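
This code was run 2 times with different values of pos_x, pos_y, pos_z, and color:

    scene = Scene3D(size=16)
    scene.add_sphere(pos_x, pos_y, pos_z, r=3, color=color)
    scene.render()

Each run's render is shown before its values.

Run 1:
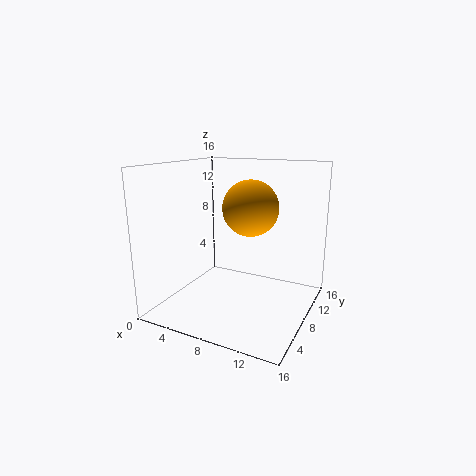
pos_x = 9.5, pos_y = 8, pos_z = 11.5, color = 'orange'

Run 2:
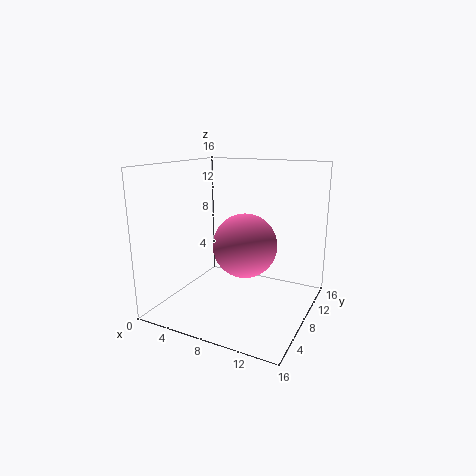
pos_x = 11, pos_y = 3.5, pos_z = 9, color = 'hotpink'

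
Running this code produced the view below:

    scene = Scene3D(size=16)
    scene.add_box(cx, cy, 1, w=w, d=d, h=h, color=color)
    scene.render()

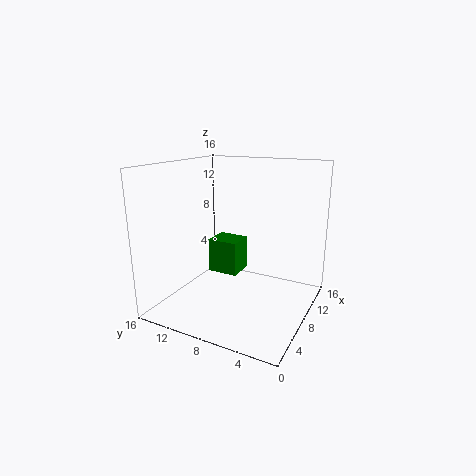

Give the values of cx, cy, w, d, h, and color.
cx = 12; cy = 10.5; w = 3.5; d = 4; h = 4.5; color = 'green'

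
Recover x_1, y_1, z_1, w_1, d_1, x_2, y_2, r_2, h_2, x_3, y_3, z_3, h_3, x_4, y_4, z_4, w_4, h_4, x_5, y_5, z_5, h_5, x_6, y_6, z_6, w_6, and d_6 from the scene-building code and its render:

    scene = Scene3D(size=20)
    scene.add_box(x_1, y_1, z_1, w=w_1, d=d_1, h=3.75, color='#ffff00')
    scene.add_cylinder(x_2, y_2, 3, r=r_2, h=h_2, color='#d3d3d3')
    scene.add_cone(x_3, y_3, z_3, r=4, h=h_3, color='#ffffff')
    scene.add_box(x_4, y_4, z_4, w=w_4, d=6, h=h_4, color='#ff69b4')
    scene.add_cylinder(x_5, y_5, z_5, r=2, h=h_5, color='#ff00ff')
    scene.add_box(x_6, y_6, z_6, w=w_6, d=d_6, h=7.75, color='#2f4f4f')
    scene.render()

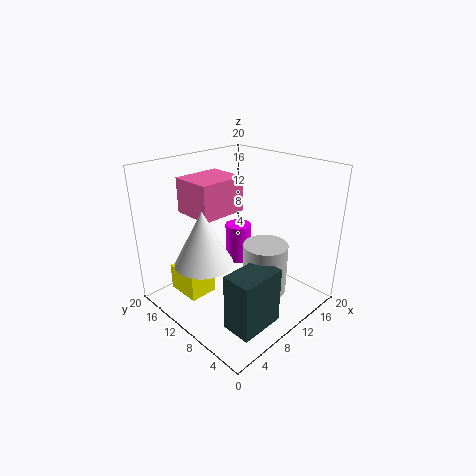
x_1 = 3
y_1 = 11.75
z_1 = 2
w_1 = 4
d_1 = 5
x_2 = 11.25
y_2 = 6
r_2 = 3
h_2 = 7
x_3 = 5.25
y_3 = 11.75
z_3 = 7.25
h_3 = 7.5
x_4 = 6
y_4 = 12
z_4 = 12.75
w_4 = 7
h_4 = 5
x_5 = 14.5
y_5 = 14.5
z_5 = 3.25
h_5 = 6
x_6 = 3.5
y_6 = 2
z_6 = 0.75
w_6 = 6.25
d_6 = 4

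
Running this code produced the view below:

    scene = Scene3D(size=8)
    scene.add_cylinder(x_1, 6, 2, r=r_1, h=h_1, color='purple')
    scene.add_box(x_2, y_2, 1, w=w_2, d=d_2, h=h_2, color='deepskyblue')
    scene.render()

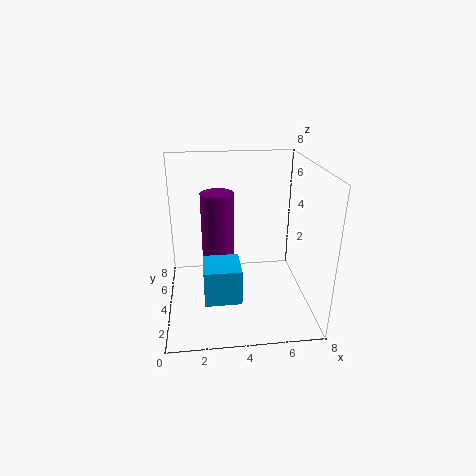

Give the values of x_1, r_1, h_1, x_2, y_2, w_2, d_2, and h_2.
x_1 = 3; r_1 = 1; h_1 = 4; x_2 = 2; y_2 = 2; w_2 = 2; d_2 = 2; h_2 = 2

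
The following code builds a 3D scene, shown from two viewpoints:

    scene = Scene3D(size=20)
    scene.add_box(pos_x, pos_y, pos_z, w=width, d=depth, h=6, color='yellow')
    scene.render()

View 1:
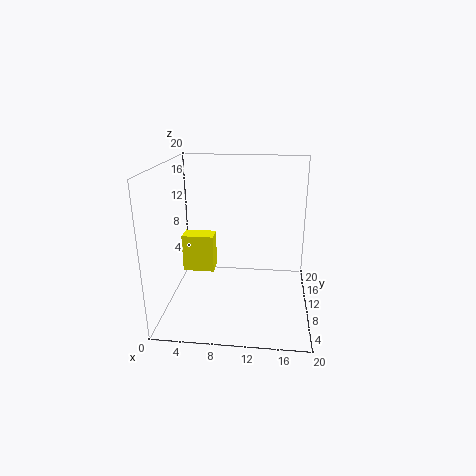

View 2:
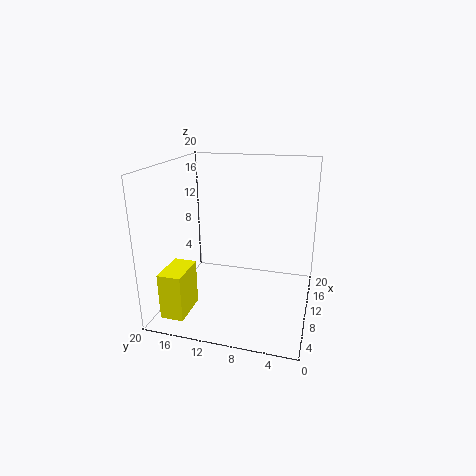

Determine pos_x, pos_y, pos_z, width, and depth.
pos_x = 0.5
pos_y = 14.5
pos_z = 2
width = 5
depth = 3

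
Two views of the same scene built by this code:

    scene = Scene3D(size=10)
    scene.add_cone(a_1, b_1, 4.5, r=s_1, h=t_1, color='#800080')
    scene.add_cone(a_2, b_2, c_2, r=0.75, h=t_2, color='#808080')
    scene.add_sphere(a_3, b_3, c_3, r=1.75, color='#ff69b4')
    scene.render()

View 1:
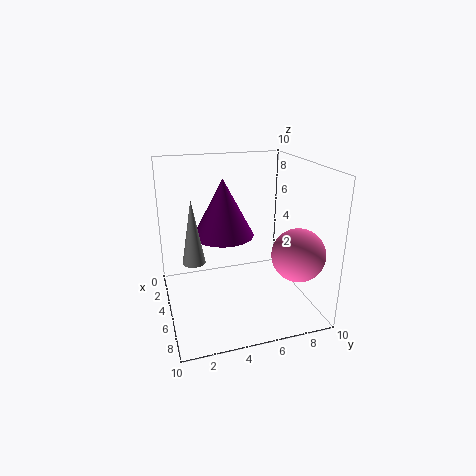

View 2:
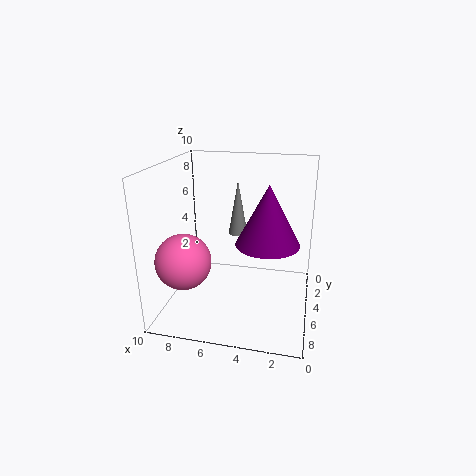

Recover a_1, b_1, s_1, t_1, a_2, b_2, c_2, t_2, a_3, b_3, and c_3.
a_1 = 3; b_1 = 4.5; s_1 = 2.25; t_1 = 4.25; a_2 = 5.75; b_2 = 1.75; c_2 = 4; t_2 = 4.25; a_3 = 7.75; b_3 = 8.25; c_3 = 4.5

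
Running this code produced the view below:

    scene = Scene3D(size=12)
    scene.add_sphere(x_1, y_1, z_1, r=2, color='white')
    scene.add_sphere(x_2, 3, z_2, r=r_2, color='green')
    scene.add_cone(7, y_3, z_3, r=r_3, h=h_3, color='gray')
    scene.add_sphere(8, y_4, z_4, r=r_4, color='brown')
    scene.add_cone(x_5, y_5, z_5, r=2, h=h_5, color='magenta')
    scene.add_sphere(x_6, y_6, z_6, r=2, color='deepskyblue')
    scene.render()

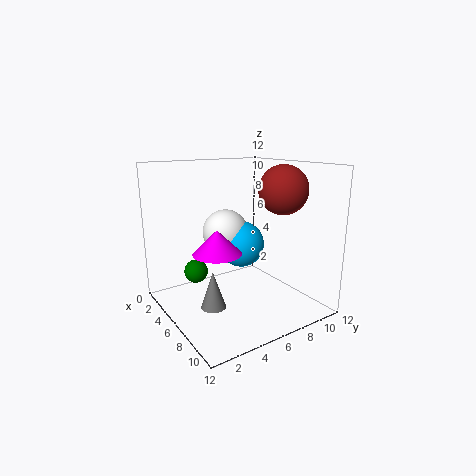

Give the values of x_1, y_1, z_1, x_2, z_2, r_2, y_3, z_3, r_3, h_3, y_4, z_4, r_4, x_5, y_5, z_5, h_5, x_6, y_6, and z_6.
x_1 = 4
y_1 = 6
z_1 = 6
x_2 = 4
z_2 = 3
r_2 = 1
y_3 = 3
z_3 = 1
r_3 = 1
h_3 = 3
y_4 = 9
z_4 = 10
r_4 = 2
x_5 = 6
y_5 = 4
z_5 = 5
h_5 = 2
x_6 = 5
y_6 = 7
z_6 = 5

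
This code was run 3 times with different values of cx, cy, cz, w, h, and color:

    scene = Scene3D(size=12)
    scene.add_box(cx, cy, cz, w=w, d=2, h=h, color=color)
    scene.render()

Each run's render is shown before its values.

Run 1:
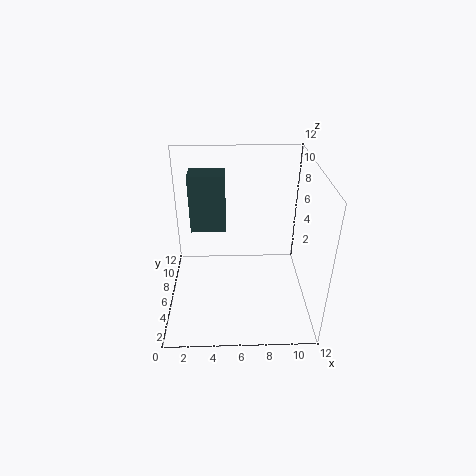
cx = 2, cy = 7, cz = 6, w = 3, h = 5, color = 'darkslategray'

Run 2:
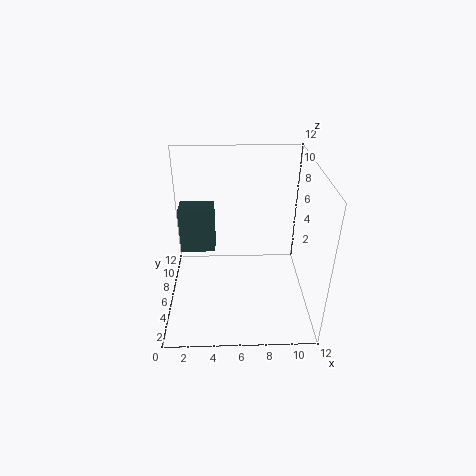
cx = 1, cy = 7, cz = 4, w = 3, h = 4, color = 'darkslategray'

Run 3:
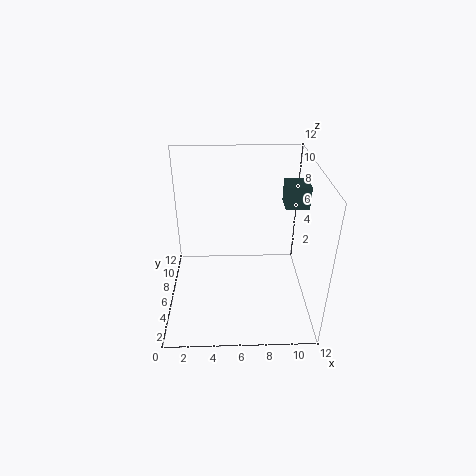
cx = 10, cy = 7, cz = 8, w = 2, h = 2, color = 'darkslategray'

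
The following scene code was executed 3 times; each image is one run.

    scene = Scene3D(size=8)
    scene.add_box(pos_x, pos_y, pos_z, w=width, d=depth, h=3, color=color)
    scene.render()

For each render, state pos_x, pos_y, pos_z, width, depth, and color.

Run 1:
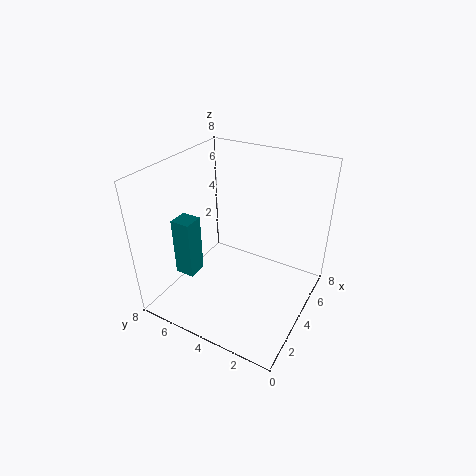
pos_x = 1, pos_y = 5, pos_z = 3, width = 1, depth = 1, color = 'teal'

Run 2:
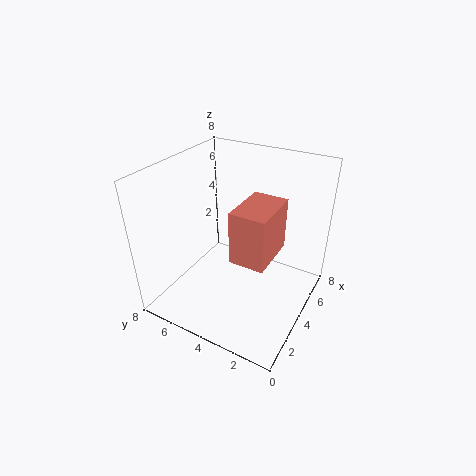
pos_x = 3, pos_y = 2, pos_z = 3, width = 3, depth = 2, color = 'salmon'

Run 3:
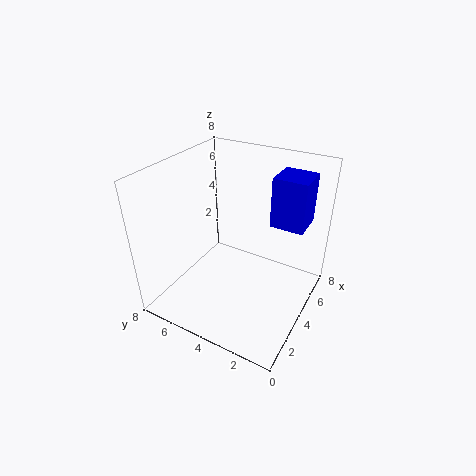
pos_x = 6, pos_y = 1, pos_z = 4, width = 2, depth = 2, color = 'blue'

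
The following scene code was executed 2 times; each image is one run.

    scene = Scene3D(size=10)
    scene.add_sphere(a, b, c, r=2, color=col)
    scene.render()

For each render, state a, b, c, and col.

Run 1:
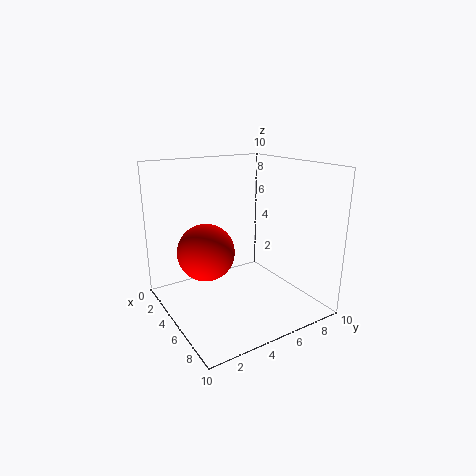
a = 4, b = 3, c = 4, col = 'red'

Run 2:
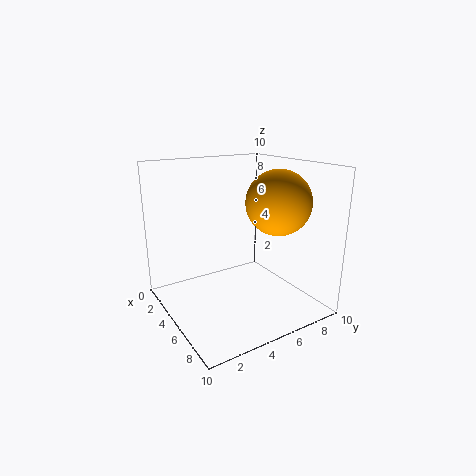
a = 8, b = 6, c = 8, col = 'orange'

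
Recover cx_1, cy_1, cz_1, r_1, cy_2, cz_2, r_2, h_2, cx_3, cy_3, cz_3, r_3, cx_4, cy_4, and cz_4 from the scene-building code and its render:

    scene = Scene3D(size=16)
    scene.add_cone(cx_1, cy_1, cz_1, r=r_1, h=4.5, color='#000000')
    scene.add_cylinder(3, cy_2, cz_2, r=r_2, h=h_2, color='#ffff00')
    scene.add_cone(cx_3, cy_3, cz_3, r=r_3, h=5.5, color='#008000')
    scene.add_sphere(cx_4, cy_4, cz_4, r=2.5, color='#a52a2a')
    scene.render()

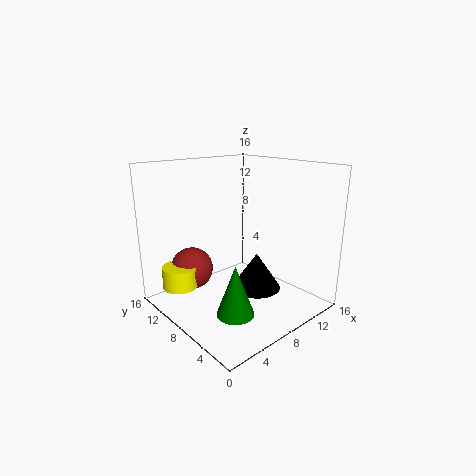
cx_1 = 11.5, cy_1 = 8.5, cz_1 = 0.5, r_1 = 3, cy_2 = 12.5, cz_2 = 2, r_2 = 2, h_2 = 2.5, cx_3 = 5, cy_3 = 5, cz_3 = 1, r_3 = 2, cx_4 = 5, cy_4 = 13, cz_4 = 3.5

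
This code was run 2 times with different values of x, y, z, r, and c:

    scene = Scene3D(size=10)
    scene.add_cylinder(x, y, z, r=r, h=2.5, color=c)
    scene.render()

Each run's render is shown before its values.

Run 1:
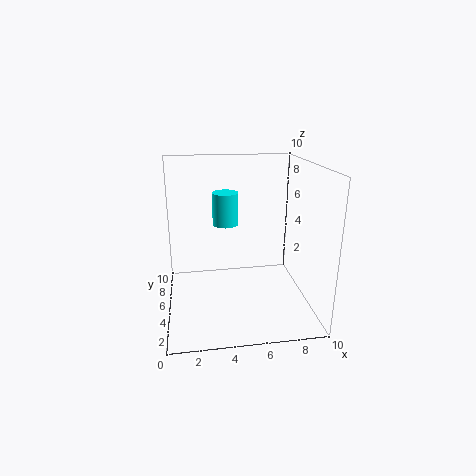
x = 4.5
y = 8
z = 5
r = 1
c = 'cyan'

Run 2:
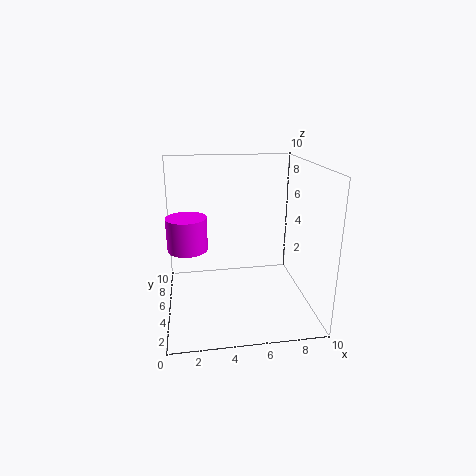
x = 1.5
y = 7
z = 3.5
r = 1.5
c = 'magenta'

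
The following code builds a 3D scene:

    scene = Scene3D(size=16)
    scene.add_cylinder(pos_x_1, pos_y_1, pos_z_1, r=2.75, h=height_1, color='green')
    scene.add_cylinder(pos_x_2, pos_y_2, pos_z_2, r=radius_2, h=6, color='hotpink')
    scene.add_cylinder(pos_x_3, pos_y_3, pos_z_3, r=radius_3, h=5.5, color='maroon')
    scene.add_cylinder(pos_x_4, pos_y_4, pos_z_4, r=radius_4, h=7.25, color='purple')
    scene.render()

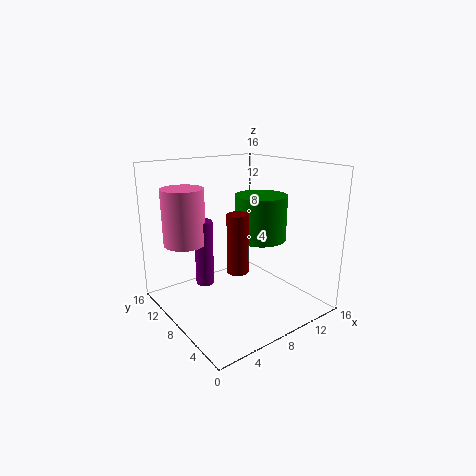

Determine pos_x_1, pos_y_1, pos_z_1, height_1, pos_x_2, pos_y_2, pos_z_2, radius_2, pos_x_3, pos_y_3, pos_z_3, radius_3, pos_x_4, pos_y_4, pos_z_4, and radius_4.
pos_x_1 = 9.5; pos_y_1 = 6; pos_z_1 = 8.25; height_1 = 4.75; pos_x_2 = 2.75; pos_y_2 = 10.5; pos_z_2 = 7.75; radius_2 = 2.25; pos_x_3 = 4.25; pos_y_3 = 3; pos_z_3 = 7; radius_3 = 1; pos_x_4 = 4.5; pos_y_4 = 9.5; pos_z_4 = 3; radius_4 = 1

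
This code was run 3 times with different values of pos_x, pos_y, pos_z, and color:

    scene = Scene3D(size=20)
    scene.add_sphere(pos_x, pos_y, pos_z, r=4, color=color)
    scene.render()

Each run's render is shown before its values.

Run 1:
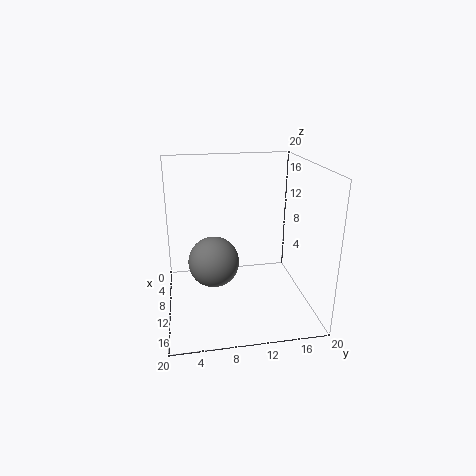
pos_x = 5, pos_y = 7, pos_z = 4, color = 'gray'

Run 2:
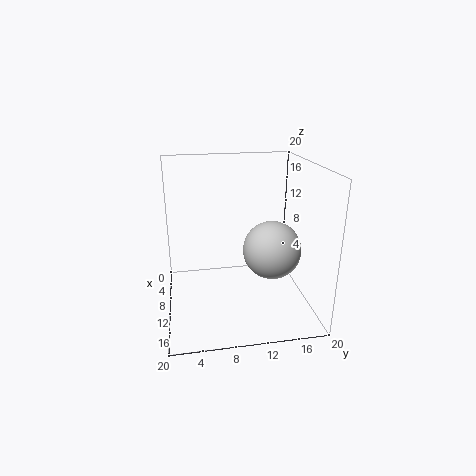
pos_x = 11.5, pos_y = 14.5, pos_z = 8.5, color = 'lightgray'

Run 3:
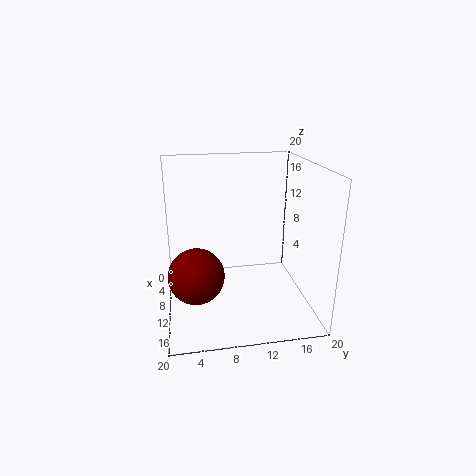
pos_x = 10, pos_y = 4, pos_z = 4.5, color = 'maroon'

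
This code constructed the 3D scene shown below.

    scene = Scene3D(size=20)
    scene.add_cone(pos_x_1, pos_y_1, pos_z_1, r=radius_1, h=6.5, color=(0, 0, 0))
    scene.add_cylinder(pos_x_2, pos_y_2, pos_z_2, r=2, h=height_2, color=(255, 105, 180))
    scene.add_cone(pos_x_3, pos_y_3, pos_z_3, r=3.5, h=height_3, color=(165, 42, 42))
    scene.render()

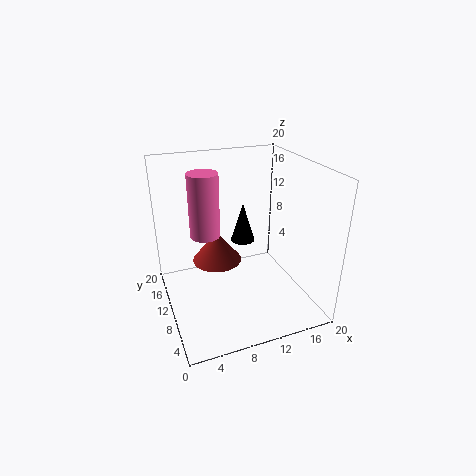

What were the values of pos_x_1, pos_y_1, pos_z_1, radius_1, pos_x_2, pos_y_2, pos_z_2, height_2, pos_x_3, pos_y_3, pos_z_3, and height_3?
pos_x_1 = 14
pos_y_1 = 18
pos_z_1 = 5
radius_1 = 2
pos_x_2 = 5.5
pos_y_2 = 10.5
pos_z_2 = 11
height_2 = 8.5
pos_x_3 = 7.5
pos_y_3 = 12
pos_z_3 = 6
height_3 = 4.5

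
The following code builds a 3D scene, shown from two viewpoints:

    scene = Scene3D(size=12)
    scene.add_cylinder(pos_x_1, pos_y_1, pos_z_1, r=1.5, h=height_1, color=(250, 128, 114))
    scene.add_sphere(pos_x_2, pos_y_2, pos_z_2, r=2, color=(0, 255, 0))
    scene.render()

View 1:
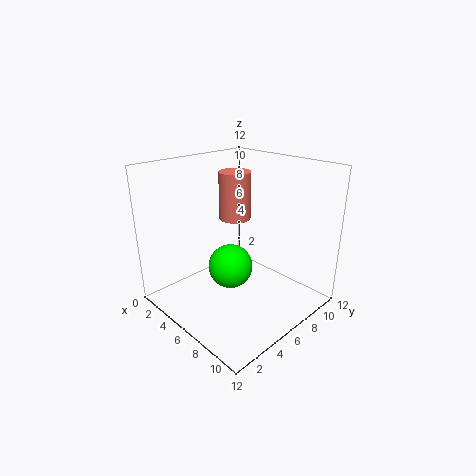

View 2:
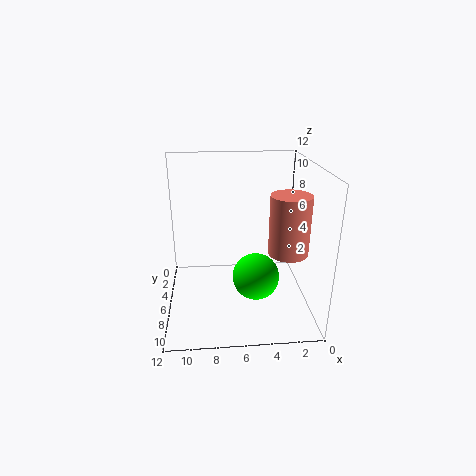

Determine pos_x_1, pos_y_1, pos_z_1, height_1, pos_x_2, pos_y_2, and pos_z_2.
pos_x_1 = 2.5, pos_y_1 = 9, pos_z_1 = 6, height_1 = 4.5, pos_x_2 = 4.5, pos_y_2 = 6.5, pos_z_2 = 2.5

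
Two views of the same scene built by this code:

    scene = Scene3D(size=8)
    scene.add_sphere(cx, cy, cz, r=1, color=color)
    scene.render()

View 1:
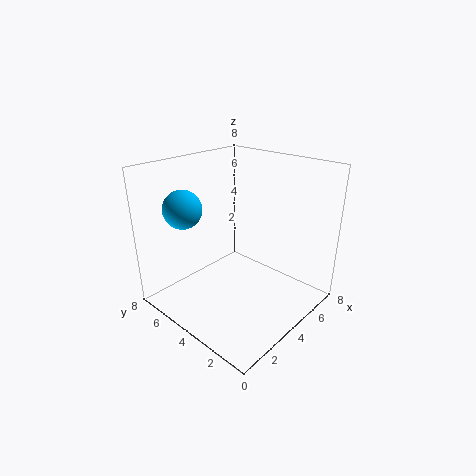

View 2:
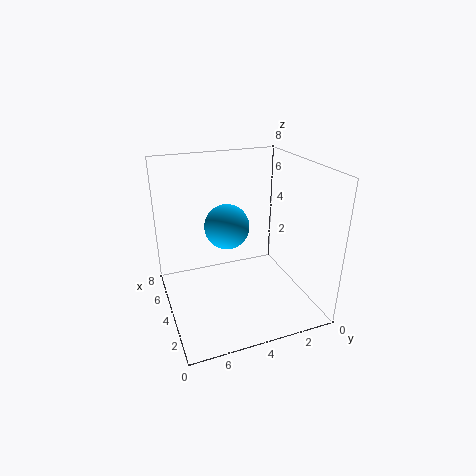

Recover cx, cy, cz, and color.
cx = 1.5; cy = 5.5; cz = 6; color = 'deepskyblue'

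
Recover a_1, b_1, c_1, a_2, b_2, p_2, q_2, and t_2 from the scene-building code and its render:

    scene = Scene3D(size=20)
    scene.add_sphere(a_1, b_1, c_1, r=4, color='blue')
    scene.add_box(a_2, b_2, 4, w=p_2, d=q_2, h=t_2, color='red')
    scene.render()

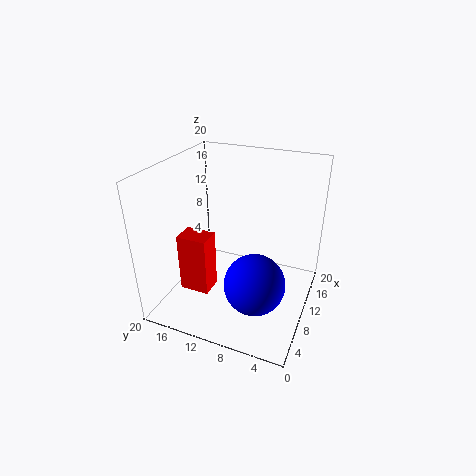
a_1 = 6, b_1 = 6, c_1 = 6, a_2 = 4, b_2 = 12, p_2 = 3, q_2 = 4, t_2 = 8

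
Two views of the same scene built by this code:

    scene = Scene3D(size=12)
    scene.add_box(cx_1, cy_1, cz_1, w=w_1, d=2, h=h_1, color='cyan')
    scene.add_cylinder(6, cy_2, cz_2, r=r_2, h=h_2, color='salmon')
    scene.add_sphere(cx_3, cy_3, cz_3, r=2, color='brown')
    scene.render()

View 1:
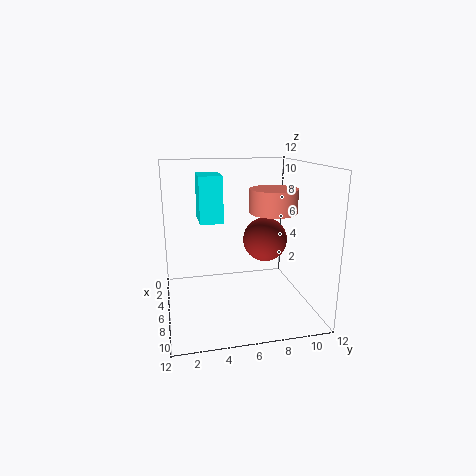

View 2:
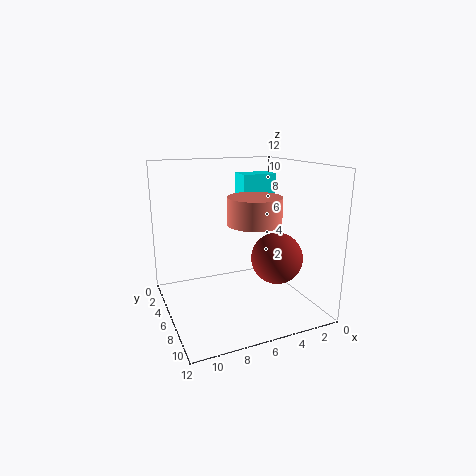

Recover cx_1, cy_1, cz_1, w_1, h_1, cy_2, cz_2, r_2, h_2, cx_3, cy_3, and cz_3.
cx_1 = 2; cy_1 = 3; cz_1 = 7; w_1 = 3; h_1 = 4; cy_2 = 9; cz_2 = 8; r_2 = 2; h_2 = 2; cx_3 = 4; cy_3 = 9; cz_3 = 5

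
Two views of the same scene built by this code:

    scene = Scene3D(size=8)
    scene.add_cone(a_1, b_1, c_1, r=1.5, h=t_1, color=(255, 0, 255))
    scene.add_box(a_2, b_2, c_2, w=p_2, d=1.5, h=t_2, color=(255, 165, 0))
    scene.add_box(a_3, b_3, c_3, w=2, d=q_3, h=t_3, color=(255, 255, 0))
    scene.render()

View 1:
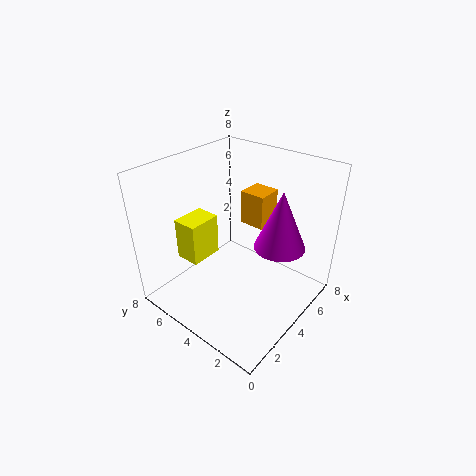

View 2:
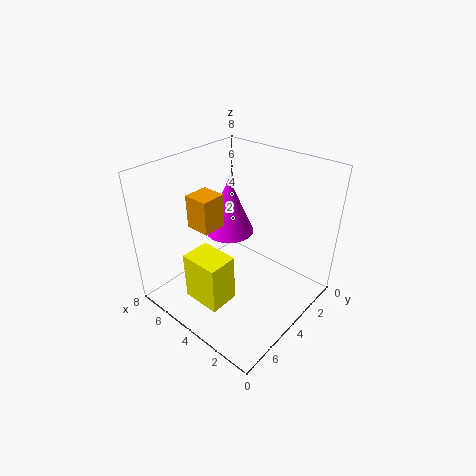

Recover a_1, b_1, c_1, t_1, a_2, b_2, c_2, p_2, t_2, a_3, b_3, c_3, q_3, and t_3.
a_1 = 6; b_1 = 2.5; c_1 = 3; t_1 = 3.5; a_2 = 5.5; b_2 = 3.5; c_2 = 4; p_2 = 1.5; t_2 = 2; a_3 = 2.5; b_3 = 6; c_3 = 2; q_3 = 1.5; t_3 = 2.5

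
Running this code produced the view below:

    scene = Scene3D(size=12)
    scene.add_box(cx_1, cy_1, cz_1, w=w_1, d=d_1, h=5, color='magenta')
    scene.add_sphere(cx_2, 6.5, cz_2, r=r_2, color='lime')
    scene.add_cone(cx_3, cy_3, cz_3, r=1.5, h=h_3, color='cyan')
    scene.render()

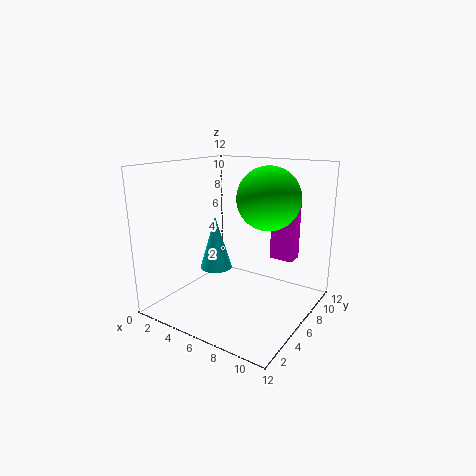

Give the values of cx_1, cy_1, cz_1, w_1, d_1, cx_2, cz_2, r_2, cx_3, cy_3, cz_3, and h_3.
cx_1 = 8, cy_1 = 8, cz_1 = 4, w_1 = 2, d_1 = 1.5, cx_2 = 8.5, cz_2 = 9.5, r_2 = 2.5, cx_3 = 2.5, cy_3 = 7.5, cz_3 = 2, h_3 = 5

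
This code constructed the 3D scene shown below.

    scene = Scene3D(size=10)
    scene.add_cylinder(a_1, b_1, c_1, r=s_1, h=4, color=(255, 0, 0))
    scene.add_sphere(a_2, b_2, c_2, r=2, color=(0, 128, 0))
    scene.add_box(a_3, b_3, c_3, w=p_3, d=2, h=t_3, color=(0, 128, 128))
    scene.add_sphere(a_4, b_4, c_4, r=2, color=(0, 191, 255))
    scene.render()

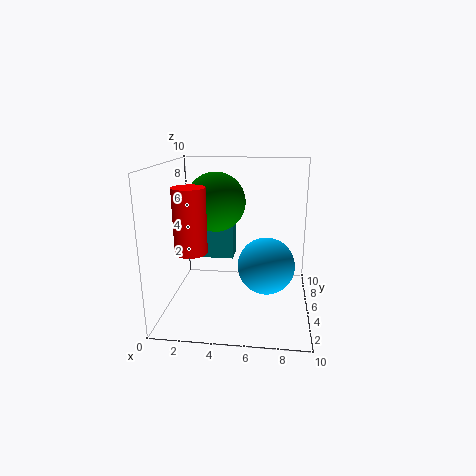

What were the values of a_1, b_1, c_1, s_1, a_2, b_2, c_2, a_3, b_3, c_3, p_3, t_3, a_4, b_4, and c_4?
a_1 = 2.5; b_1 = 2; c_1 = 5; s_1 = 1; a_2 = 3.5; b_2 = 5; c_2 = 7.5; a_3 = 2; b_3 = 6; c_3 = 3; p_3 = 2.5; t_3 = 3; a_4 = 7; b_4 = 5; c_4 = 3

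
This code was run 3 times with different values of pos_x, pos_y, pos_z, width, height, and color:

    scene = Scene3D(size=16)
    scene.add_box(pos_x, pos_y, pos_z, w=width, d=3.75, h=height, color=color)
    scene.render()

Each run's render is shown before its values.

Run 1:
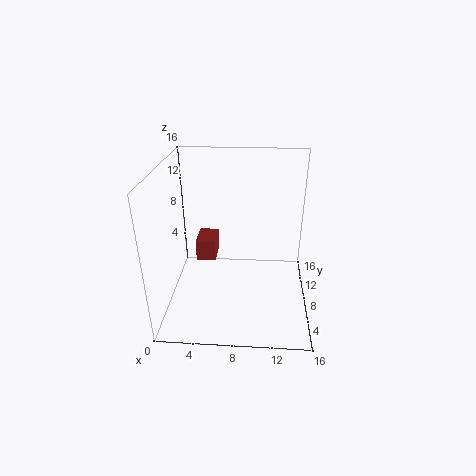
pos_x = 2.25
pos_y = 12
pos_z = 2.25
width = 2.5
height = 2.75
color = 'brown'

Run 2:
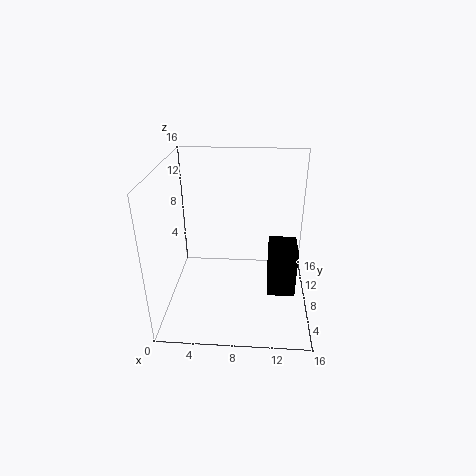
pos_x = 11.5
pos_y = 7.25
pos_z = 0.75
width = 3.25
height = 6
color = 'black'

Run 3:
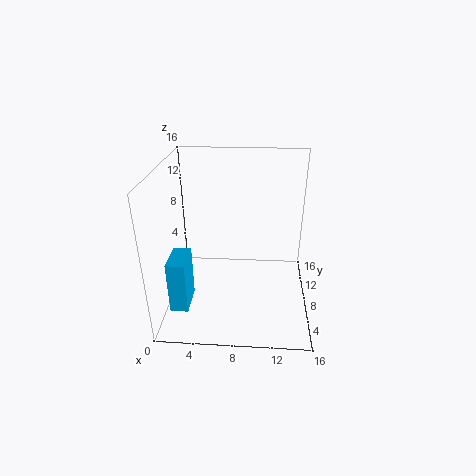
pos_x = 0.75
pos_y = 3.75
pos_z = 0.75
width = 2
height = 6
color = 'deepskyblue'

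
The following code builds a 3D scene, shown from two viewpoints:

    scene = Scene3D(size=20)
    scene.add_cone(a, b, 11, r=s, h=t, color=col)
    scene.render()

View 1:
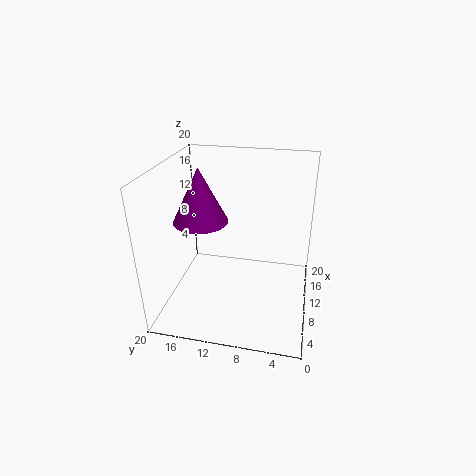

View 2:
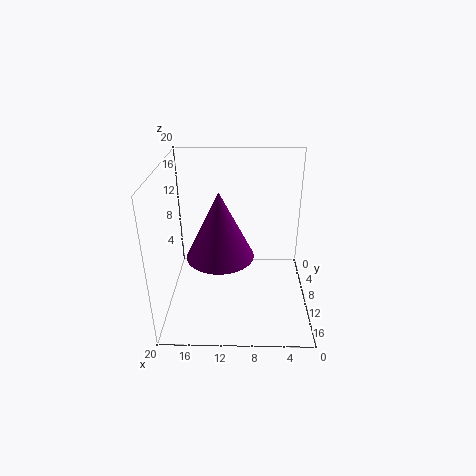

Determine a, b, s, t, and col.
a = 12, b = 16, s = 4, t = 8, col = 'purple'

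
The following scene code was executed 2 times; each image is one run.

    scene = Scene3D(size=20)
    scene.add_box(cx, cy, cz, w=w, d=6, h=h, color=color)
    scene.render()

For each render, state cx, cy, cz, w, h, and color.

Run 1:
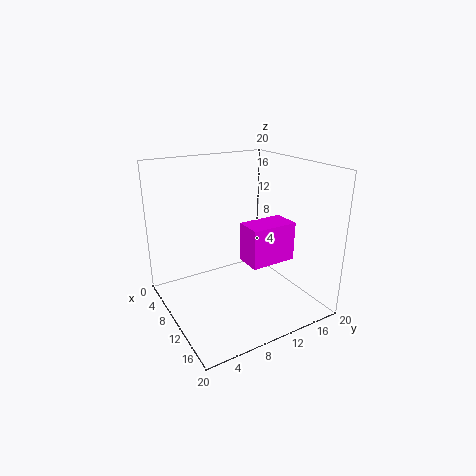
cx = 13; cy = 8.5; cz = 8.5; w = 3.5; h = 5; color = 'magenta'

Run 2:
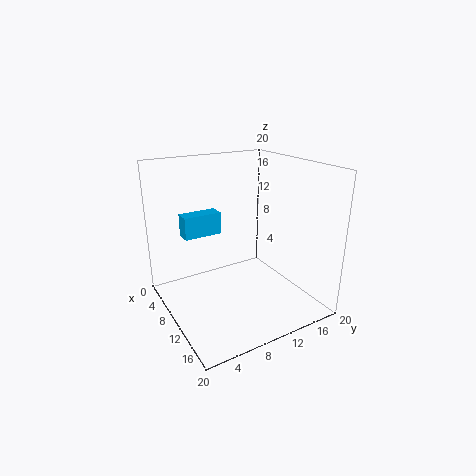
cx = 0.5; cy = 5; cz = 8; w = 2.5; h = 3.5; color = 'deepskyblue'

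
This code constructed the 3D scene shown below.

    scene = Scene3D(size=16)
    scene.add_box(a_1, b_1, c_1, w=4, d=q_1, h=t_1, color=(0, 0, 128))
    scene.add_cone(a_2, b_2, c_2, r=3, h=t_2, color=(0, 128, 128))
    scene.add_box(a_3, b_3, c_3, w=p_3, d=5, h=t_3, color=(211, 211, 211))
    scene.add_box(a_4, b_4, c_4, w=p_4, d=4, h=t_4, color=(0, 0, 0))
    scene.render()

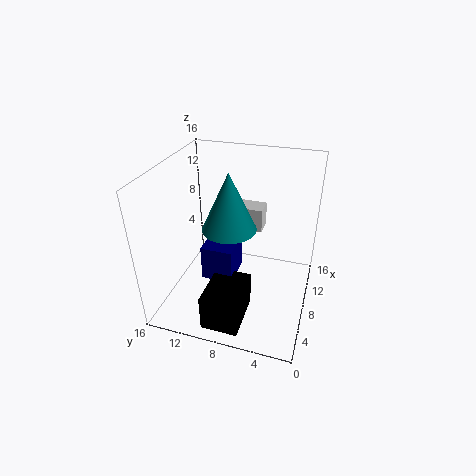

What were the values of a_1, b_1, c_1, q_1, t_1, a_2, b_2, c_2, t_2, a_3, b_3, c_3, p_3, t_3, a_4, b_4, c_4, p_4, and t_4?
a_1 = 5.5; b_1 = 8; c_1 = 3.5; q_1 = 3.5; t_1 = 4; a_2 = 8; b_2 = 9; c_2 = 9; t_2 = 6.5; a_3 = 13; b_3 = 6.5; c_3 = 6; p_3 = 2.5; t_3 = 3; a_4 = 1; b_4 = 6; c_4 = 0.5; p_4 = 5.5; t_4 = 4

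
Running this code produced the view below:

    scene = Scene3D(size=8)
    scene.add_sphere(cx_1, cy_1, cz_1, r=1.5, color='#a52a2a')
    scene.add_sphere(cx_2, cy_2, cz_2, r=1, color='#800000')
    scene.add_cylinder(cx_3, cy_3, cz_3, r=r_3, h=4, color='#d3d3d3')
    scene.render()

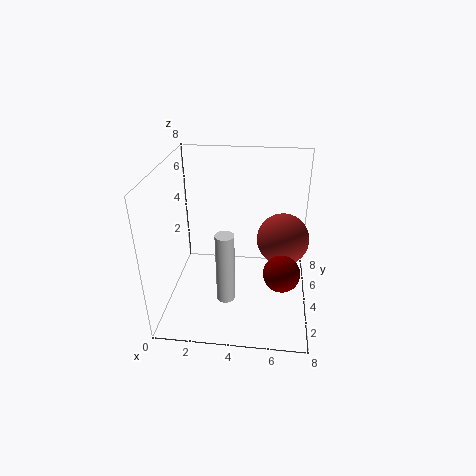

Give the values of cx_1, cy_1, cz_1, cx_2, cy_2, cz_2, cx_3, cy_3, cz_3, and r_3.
cx_1 = 6.5, cy_1 = 5, cz_1 = 3.5, cx_2 = 6.5, cy_2 = 3, cz_2 = 2.5, cx_3 = 3.5, cy_3 = 2.5, cz_3 = 1, r_3 = 0.5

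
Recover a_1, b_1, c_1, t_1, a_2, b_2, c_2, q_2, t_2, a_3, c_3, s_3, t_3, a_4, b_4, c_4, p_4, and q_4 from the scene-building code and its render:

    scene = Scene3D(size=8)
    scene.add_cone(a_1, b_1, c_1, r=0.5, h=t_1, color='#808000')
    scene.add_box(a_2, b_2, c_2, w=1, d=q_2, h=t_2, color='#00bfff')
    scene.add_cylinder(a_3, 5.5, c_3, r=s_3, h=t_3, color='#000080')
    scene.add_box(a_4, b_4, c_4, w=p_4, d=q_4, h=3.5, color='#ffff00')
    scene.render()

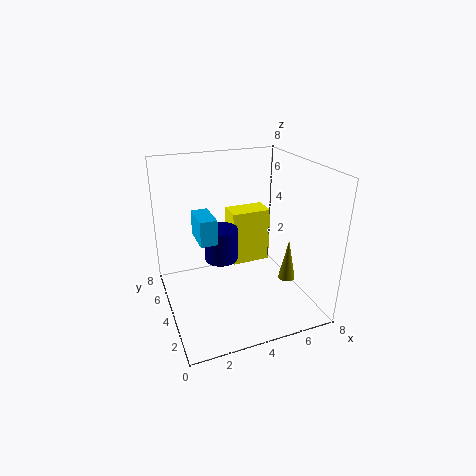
a_1 = 7; b_1 = 3.5; c_1 = 1; t_1 = 2.5; a_2 = 2; b_2 = 4.5; c_2 = 3.5; q_2 = 2; t_2 = 1.5; a_3 = 3.5; c_3 = 2; s_3 = 1; t_3 = 2; a_4 = 4.5; b_4 = 6; c_4 = 1; p_4 = 2.5; q_4 = 1.5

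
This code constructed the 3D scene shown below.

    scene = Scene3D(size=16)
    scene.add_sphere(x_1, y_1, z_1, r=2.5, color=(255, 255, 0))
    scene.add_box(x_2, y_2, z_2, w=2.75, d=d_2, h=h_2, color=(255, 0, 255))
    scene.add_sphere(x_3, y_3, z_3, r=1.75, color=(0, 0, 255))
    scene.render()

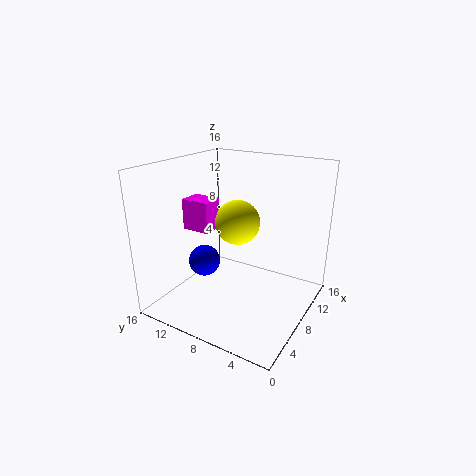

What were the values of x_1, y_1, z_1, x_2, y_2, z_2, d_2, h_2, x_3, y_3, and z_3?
x_1 = 8.75; y_1 = 8.5; z_1 = 9.5; x_2 = 8; y_2 = 12.25; z_2 = 7.5; d_2 = 3.5; h_2 = 3.75; x_3 = 6; y_3 = 11.25; z_3 = 5.25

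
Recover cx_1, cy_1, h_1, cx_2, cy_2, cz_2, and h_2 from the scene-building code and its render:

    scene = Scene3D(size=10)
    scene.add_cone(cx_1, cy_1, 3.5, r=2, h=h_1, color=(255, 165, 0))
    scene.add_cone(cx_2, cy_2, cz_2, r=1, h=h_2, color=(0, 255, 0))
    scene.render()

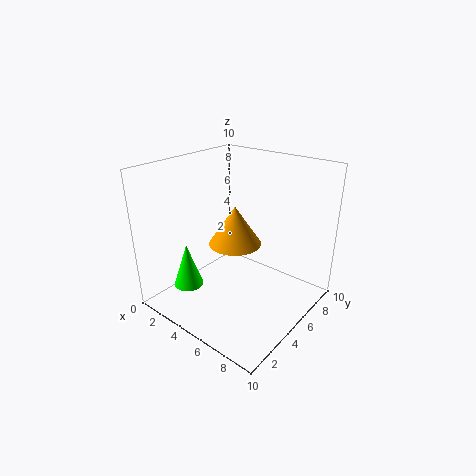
cx_1 = 3.5
cy_1 = 6.5
h_1 = 3
cx_2 = 3
cy_2 = 2
cz_2 = 2
h_2 = 3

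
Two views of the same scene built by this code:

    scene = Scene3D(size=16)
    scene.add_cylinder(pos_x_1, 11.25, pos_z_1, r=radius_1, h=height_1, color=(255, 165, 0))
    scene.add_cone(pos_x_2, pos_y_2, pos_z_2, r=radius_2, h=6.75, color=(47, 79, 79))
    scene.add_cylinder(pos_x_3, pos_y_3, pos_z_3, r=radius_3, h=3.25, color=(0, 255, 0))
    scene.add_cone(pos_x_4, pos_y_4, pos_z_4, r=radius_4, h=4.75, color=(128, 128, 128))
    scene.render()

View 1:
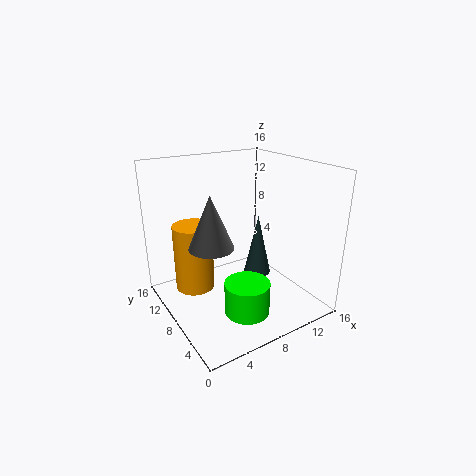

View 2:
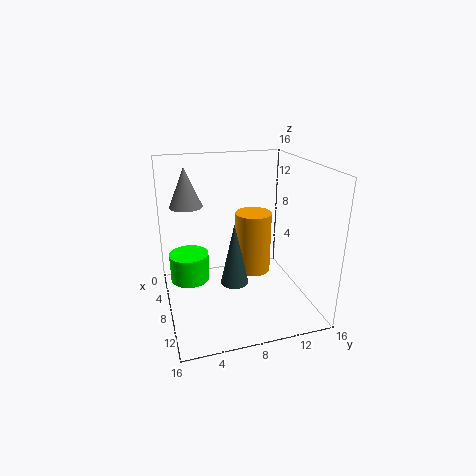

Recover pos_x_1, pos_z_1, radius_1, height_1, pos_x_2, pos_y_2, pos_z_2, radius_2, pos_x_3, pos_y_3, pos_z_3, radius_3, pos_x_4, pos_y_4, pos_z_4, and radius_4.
pos_x_1 = 4, pos_z_1 = 1.5, radius_1 = 2.25, height_1 = 7.75, pos_x_2 = 10, pos_y_2 = 7, pos_z_2 = 3.75, radius_2 = 1.5, pos_x_3 = 5.75, pos_y_3 = 2.75, pos_z_3 = 2.5, radius_3 = 2.25, pos_x_4 = 2.25, pos_y_4 = 3.25, pos_z_4 = 10.25, radius_4 = 2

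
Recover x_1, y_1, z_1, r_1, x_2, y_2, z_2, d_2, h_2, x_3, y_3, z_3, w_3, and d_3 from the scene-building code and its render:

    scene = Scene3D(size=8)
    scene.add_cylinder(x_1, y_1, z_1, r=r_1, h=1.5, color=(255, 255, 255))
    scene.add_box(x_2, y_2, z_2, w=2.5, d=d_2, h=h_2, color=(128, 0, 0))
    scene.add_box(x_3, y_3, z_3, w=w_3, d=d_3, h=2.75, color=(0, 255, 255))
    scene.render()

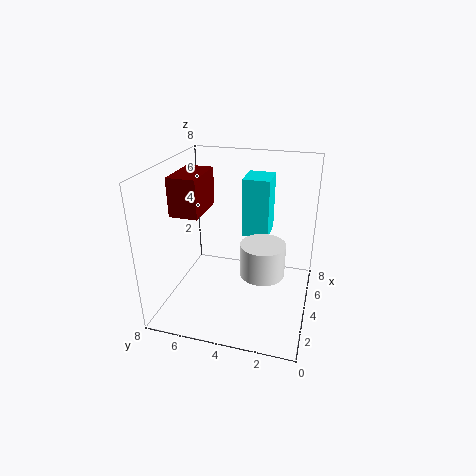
x_1 = 1, y_1 = 2, z_1 = 4, r_1 = 1, x_2 = 2, y_2 = 5.5, z_2 = 5.75, d_2 = 1.5, h_2 = 2, x_3 = 2, y_3 = 2, z_3 = 5.25, w_3 = 1.5, d_3 = 1.25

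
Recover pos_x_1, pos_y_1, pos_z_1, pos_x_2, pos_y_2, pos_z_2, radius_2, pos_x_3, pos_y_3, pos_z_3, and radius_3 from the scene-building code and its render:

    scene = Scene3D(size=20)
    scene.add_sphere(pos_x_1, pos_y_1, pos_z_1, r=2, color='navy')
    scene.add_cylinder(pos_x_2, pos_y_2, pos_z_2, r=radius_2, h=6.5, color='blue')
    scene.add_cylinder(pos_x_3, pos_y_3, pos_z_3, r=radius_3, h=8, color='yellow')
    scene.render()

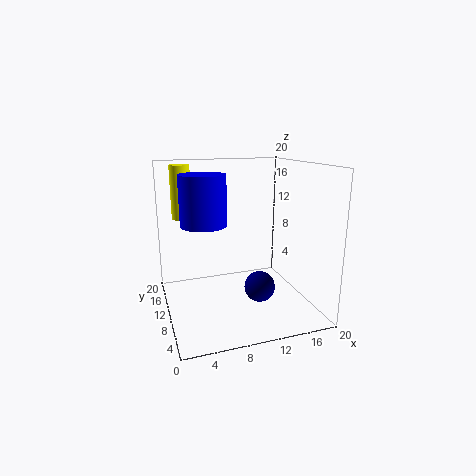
pos_x_1 = 11.5; pos_y_1 = 5.5; pos_z_1 = 4.5; pos_x_2 = 5; pos_y_2 = 9; pos_z_2 = 12.5; radius_2 = 3; pos_x_3 = 3.5; pos_y_3 = 17.5; pos_z_3 = 11.5; radius_3 = 1.5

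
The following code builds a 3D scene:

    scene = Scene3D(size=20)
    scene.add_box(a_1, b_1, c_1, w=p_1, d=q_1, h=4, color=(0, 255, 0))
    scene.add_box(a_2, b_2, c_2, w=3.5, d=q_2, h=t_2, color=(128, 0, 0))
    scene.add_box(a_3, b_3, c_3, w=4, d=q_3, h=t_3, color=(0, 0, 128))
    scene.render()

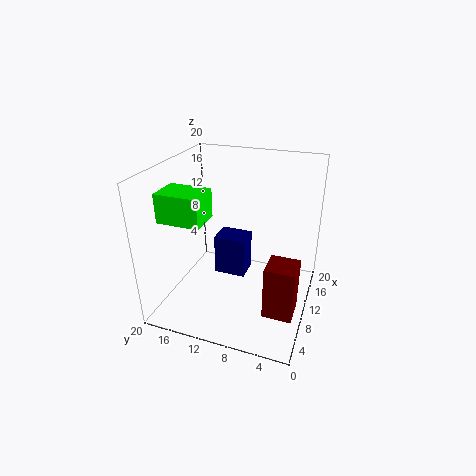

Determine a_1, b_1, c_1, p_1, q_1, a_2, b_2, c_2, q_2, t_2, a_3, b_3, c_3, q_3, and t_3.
a_1 = 5, b_1 = 13.5, c_1 = 13, p_1 = 4.5, q_1 = 6, a_2 = 1.5, b_2 = 0.5, c_2 = 5, q_2 = 3.5, t_2 = 6.5, a_3 = 14, b_3 = 10.5, c_3 = 0.5, q_3 = 5, t_3 = 6.5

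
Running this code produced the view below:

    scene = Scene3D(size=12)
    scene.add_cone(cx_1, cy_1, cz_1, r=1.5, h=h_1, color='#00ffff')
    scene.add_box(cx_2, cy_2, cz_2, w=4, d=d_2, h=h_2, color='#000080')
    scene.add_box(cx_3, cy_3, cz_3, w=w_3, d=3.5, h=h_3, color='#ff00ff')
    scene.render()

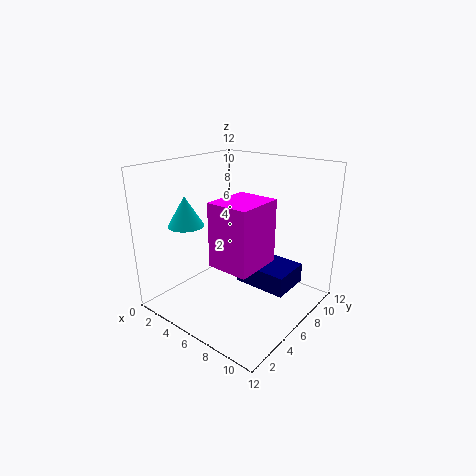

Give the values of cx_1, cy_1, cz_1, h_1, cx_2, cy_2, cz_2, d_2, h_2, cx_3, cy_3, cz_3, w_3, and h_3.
cx_1 = 2.5
cy_1 = 3.5
cz_1 = 7
h_1 = 2.5
cx_2 = 7.5
cy_2 = 4
cz_2 = 3.5
d_2 = 3
h_2 = 1.5
cx_3 = 7.5
cy_3 = 1
cz_3 = 6
w_3 = 3
h_3 = 4.5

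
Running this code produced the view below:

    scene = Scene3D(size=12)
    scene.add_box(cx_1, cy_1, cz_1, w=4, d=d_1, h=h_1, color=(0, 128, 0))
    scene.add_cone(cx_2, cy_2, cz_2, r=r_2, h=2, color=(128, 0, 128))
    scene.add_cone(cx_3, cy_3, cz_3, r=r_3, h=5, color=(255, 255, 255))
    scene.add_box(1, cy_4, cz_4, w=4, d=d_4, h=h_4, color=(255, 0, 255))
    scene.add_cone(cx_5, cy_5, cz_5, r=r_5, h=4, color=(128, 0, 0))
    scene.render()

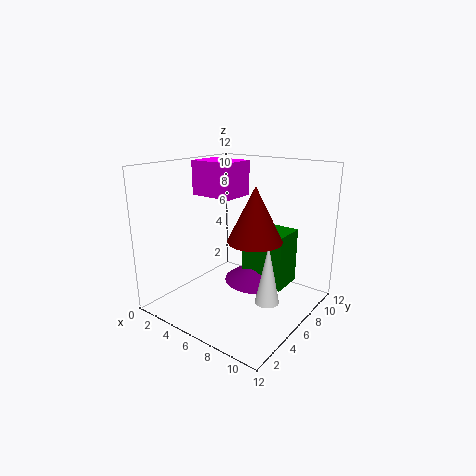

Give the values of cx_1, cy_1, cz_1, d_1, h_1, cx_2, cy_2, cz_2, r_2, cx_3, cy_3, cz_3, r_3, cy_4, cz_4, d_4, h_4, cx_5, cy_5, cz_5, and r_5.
cx_1 = 5, cy_1 = 8, cz_1 = 1, d_1 = 3, h_1 = 5, cx_2 = 6, cy_2 = 9, cz_2 = 1, r_2 = 3, cx_3 = 9, cy_3 = 6, cz_3 = 1, r_3 = 1, cy_4 = 6, cz_4 = 9, d_4 = 3, h_4 = 3, cx_5 = 9, cy_5 = 4, cz_5 = 7, r_5 = 2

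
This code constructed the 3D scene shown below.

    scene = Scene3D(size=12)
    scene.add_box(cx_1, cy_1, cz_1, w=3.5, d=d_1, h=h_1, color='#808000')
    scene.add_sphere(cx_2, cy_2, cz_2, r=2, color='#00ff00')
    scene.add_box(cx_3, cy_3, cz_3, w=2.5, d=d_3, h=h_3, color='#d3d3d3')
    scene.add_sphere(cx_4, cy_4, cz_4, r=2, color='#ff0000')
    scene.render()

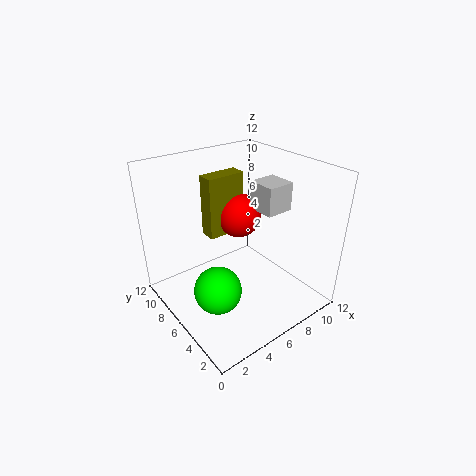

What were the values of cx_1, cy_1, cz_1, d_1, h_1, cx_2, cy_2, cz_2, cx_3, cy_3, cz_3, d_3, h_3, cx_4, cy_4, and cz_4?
cx_1 = 5
cy_1 = 8.5
cz_1 = 5
d_1 = 1.5
h_1 = 5.5
cx_2 = 3.5
cy_2 = 5.5
cz_2 = 2
cx_3 = 8.5
cy_3 = 5
cz_3 = 7.5
d_3 = 2.5
h_3 = 2.5
cx_4 = 8
cy_4 = 8.5
cz_4 = 6.5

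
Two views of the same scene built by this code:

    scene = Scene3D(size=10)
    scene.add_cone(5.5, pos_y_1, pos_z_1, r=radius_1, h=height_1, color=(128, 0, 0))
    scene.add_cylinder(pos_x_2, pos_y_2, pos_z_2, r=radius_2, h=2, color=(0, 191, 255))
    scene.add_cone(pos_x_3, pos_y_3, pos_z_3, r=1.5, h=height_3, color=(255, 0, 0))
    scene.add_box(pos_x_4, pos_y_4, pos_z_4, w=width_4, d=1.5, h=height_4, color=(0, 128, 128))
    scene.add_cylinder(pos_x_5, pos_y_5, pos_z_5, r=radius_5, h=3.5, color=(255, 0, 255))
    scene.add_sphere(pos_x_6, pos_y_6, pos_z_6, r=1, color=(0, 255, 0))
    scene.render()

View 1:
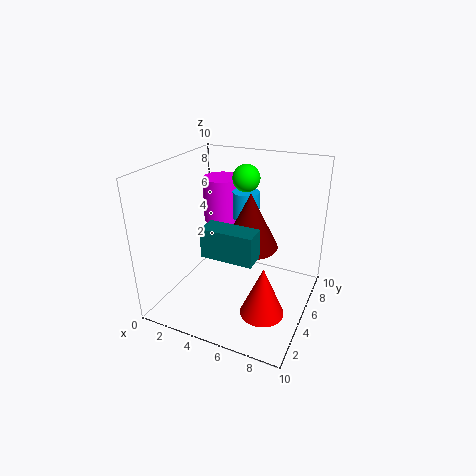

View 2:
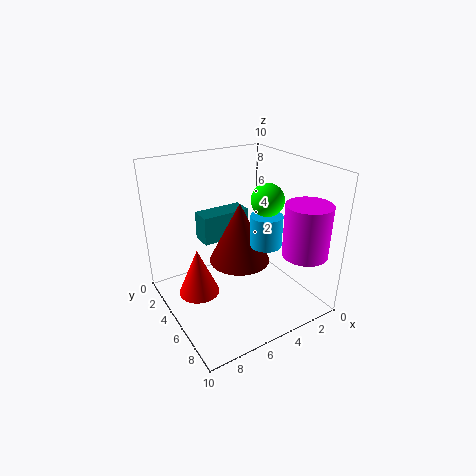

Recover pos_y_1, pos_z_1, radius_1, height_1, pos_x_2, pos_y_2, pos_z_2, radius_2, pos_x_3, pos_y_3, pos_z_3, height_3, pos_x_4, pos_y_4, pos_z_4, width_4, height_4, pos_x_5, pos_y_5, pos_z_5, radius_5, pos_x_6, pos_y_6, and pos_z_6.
pos_y_1 = 6, pos_z_1 = 4, radius_1 = 2, height_1 = 4, pos_x_2 = 4.5, pos_y_2 = 7.5, pos_z_2 = 5.5, radius_2 = 1, pos_x_3 = 7.5, pos_y_3 = 3.5, pos_z_3 = 0.5, height_3 = 3.5, pos_x_4 = 3.5, pos_y_4 = 2.5, pos_z_4 = 4.5, width_4 = 3.5, height_4 = 2, pos_x_5 = 2, pos_y_5 = 8.5, pos_z_5 = 4.5, radius_5 = 1.5, pos_x_6 = 4.5, pos_y_6 = 7.5, pos_z_6 = 8.5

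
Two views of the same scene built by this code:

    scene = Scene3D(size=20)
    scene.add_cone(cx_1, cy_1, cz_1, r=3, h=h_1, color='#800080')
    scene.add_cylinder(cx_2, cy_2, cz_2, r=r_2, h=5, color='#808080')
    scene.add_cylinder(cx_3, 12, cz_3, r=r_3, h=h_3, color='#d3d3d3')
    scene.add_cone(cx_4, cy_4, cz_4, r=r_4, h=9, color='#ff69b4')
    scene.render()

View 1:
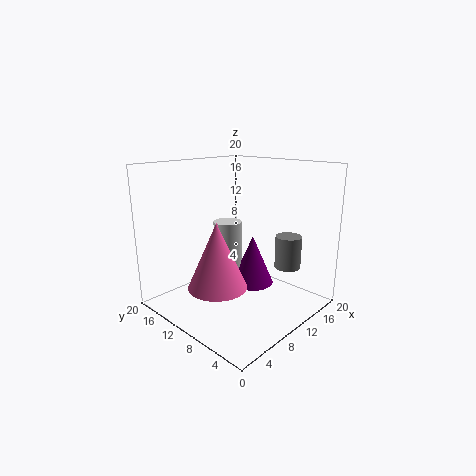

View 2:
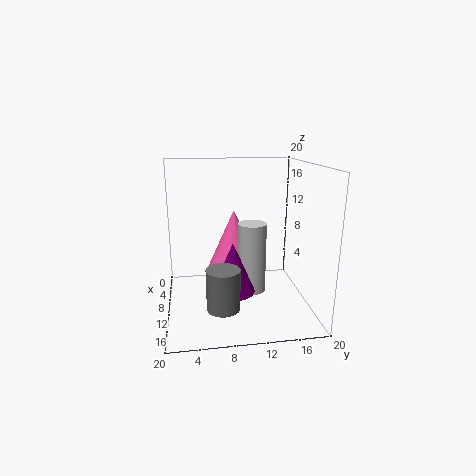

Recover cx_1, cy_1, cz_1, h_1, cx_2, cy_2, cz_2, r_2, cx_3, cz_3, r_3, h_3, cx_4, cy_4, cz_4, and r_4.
cx_1 = 12; cy_1 = 9; cz_1 = 3; h_1 = 7; cx_2 = 18; cy_2 = 7; cz_2 = 4; r_2 = 2; cx_3 = 10; cz_3 = 2; r_3 = 2; h_3 = 10; cx_4 = 6; cy_4 = 10; cz_4 = 4; r_4 = 4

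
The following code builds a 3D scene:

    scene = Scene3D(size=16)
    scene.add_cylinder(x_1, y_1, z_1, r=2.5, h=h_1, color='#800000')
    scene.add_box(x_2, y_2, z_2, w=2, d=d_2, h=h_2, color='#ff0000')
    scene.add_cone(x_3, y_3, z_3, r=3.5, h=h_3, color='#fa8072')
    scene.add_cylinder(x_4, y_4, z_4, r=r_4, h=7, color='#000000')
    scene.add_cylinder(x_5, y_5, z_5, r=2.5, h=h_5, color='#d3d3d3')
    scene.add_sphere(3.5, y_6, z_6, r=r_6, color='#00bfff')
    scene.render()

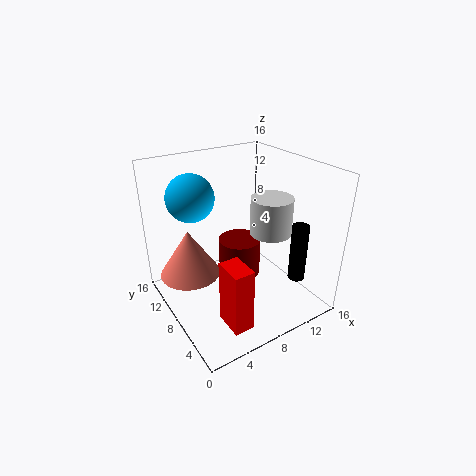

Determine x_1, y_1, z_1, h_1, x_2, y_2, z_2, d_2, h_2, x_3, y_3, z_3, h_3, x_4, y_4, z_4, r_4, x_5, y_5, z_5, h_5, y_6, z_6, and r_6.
x_1 = 9.5, y_1 = 10, z_1 = 2, h_1 = 4.5, x_2 = 3, y_2 = 0.5, z_2 = 2.5, d_2 = 3, h_2 = 6.5, x_3 = 3.5, y_3 = 11.5, z_3 = 3, h_3 = 5.5, x_4 = 14.5, y_4 = 5, z_4 = 2, r_4 = 1, x_5 = 13, y_5 = 8.5, z_5 = 7, h_5 = 4.5, y_6 = 10, z_6 = 13, r_6 = 2.5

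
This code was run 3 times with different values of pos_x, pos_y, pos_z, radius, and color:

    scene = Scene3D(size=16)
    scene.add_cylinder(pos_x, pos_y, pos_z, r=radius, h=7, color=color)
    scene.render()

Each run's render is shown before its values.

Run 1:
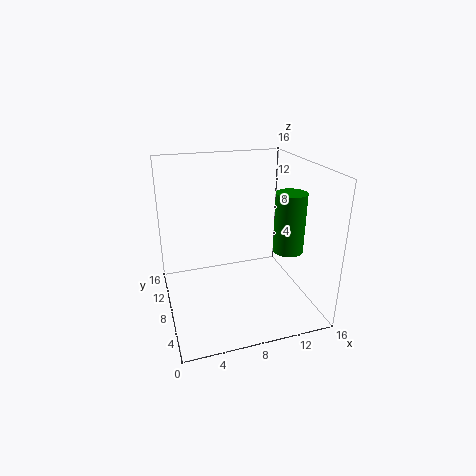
pos_x = 14, pos_y = 7.5, pos_z = 5.75, radius = 1.75, color = 'green'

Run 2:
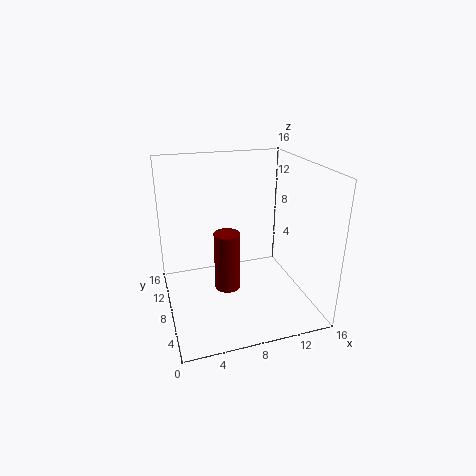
pos_x = 7, pos_y = 9, pos_z = 1.25, radius = 1.5, color = 'maroon'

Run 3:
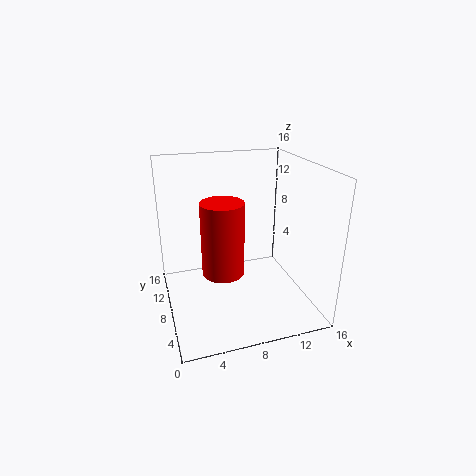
pos_x = 5, pos_y = 3.25, pos_z = 7, radius = 2, color = 'red'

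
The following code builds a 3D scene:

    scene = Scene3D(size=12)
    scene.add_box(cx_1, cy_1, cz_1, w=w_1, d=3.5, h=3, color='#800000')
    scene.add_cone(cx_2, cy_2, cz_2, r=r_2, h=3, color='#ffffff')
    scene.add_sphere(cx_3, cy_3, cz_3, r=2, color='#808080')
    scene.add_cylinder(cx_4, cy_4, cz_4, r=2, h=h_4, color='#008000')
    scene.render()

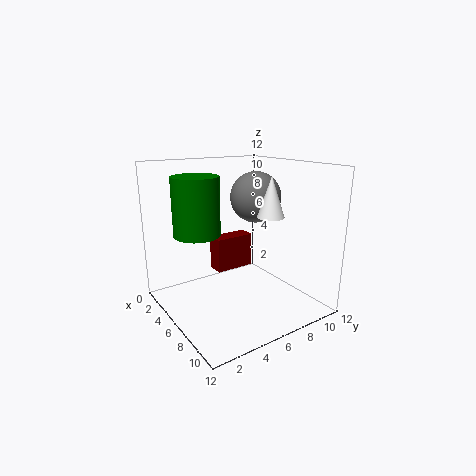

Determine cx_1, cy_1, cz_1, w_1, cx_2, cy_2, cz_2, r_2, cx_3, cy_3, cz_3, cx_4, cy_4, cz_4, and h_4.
cx_1 = 3, cy_1 = 5, cz_1 = 2.5, w_1 = 1.5, cx_2 = 9.5, cy_2 = 6.5, cz_2 = 8.5, r_2 = 1, cx_3 = 7, cy_3 = 7, cz_3 = 9.5, cx_4 = 3.5, cy_4 = 3.5, cz_4 = 6, h_4 = 5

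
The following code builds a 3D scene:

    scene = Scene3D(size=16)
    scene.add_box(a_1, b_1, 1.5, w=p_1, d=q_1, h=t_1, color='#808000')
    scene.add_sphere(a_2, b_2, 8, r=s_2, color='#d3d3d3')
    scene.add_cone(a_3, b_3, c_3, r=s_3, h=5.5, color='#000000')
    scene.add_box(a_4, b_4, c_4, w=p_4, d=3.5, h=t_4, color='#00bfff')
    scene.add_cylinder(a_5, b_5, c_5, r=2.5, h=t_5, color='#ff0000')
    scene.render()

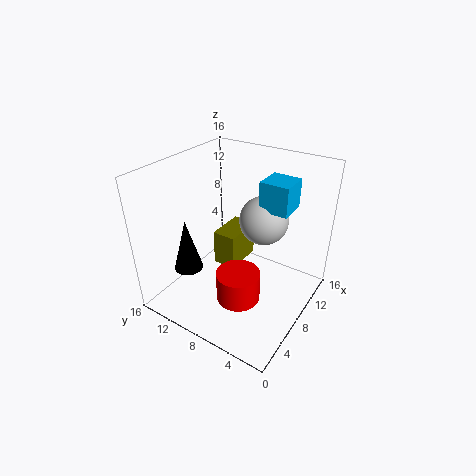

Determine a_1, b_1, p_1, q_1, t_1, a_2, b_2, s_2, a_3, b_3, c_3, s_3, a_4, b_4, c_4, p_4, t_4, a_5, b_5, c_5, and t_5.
a_1 = 10; b_1 = 10; p_1 = 5; q_1 = 3; t_1 = 4.5; a_2 = 13; b_2 = 7.5; s_2 = 3; a_3 = 3; b_3 = 11; c_3 = 6; s_3 = 1.5; a_4 = 11.5; b_4 = 4; c_4 = 10; p_4 = 3.5; t_4 = 3.5; a_5 = 6.5; b_5 = 7; c_5 = 1; t_5 = 3.5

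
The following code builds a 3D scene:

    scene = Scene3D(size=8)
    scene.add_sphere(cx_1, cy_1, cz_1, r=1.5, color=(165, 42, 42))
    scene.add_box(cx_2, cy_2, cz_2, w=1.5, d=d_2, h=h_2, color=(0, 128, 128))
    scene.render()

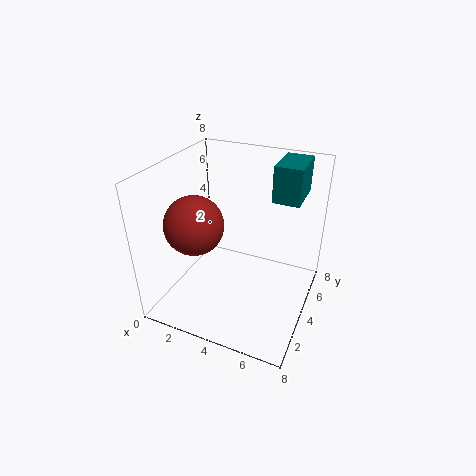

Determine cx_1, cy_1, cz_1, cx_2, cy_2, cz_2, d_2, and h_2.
cx_1 = 2.5, cy_1 = 2, cz_1 = 5.5, cx_2 = 5.5, cy_2 = 5, cz_2 = 6, d_2 = 2.5, h_2 = 2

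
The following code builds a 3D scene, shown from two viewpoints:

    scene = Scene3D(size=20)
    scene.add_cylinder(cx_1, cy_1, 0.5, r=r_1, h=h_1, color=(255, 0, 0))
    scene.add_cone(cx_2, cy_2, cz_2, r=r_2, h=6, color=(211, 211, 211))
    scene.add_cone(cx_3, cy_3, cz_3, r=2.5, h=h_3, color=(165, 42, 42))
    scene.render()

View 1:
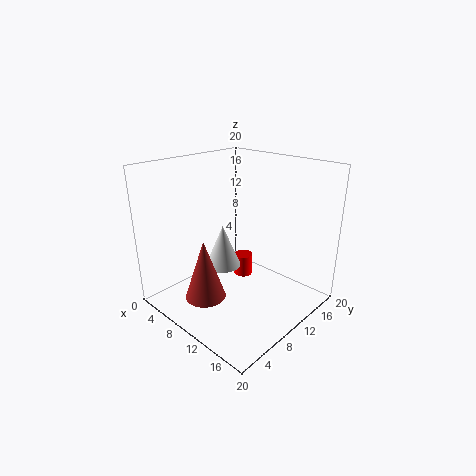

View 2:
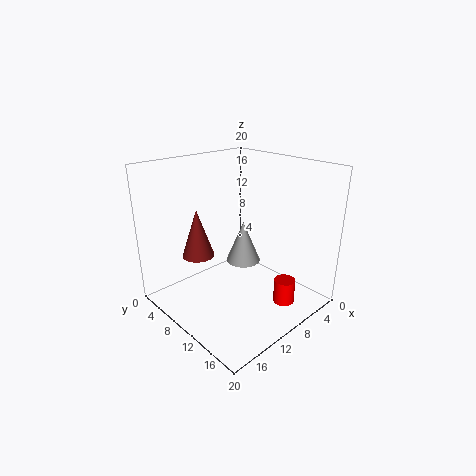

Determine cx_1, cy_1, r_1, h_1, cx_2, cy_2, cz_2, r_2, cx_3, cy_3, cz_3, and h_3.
cx_1 = 6; cy_1 = 15.5; r_1 = 1.5; h_1 = 3.5; cx_2 = 8; cy_2 = 9; cz_2 = 5.5; r_2 = 2.5; cx_3 = 11.5; cy_3 = 2.5; cz_3 = 5; h_3 = 7.5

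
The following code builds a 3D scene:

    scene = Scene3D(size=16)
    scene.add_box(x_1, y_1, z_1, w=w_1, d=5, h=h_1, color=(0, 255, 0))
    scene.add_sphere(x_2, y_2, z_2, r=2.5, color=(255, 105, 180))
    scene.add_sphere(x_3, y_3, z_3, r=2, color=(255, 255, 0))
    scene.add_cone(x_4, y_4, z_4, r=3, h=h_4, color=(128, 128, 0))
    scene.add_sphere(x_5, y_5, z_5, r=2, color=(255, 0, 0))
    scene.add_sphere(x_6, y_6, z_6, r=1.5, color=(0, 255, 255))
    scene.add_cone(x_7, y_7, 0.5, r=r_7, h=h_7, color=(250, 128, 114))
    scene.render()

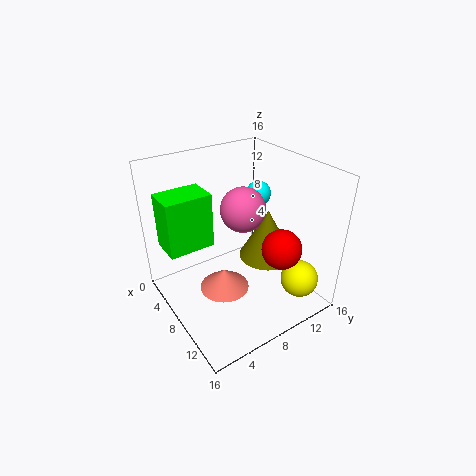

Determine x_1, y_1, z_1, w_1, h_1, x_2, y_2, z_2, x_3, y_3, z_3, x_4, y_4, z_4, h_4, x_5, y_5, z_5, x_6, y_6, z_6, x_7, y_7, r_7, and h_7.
x_1 = 3.5
y_1 = 0.5
z_1 = 7.5
w_1 = 3.5
h_1 = 6
x_2 = 7.5
y_2 = 9
z_2 = 11
x_3 = 14
y_3 = 12
z_3 = 4.5
x_4 = 10
y_4 = 10.5
z_4 = 6
h_4 = 5.5
x_5 = 13.5
y_5 = 9.5
z_5 = 9
x_6 = 5
y_6 = 13
z_6 = 11
x_7 = 6.5
y_7 = 7
r_7 = 3
h_7 = 2.5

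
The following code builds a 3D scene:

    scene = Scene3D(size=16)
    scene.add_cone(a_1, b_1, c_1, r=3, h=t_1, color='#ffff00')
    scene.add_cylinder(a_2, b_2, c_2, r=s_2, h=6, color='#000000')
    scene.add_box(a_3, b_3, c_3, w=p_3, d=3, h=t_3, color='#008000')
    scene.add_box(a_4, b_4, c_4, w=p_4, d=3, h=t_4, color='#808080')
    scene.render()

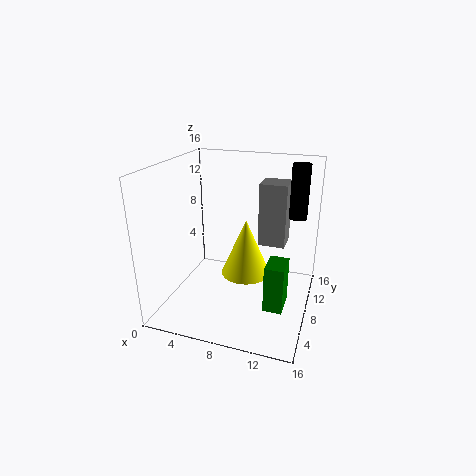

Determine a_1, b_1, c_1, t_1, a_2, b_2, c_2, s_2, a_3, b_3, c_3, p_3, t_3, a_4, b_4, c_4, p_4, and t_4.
a_1 = 8, b_1 = 11, c_1 = 2, t_1 = 7, a_2 = 14, b_2 = 11, c_2 = 10, s_2 = 1, a_3 = 12, b_3 = 4, c_3 = 2, p_3 = 2, t_3 = 5, a_4 = 10, b_4 = 9, c_4 = 7, p_4 = 3, t_4 = 7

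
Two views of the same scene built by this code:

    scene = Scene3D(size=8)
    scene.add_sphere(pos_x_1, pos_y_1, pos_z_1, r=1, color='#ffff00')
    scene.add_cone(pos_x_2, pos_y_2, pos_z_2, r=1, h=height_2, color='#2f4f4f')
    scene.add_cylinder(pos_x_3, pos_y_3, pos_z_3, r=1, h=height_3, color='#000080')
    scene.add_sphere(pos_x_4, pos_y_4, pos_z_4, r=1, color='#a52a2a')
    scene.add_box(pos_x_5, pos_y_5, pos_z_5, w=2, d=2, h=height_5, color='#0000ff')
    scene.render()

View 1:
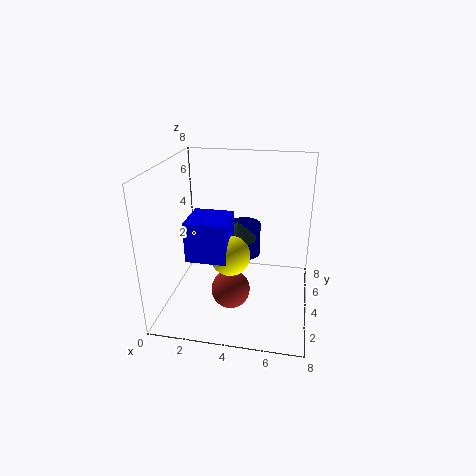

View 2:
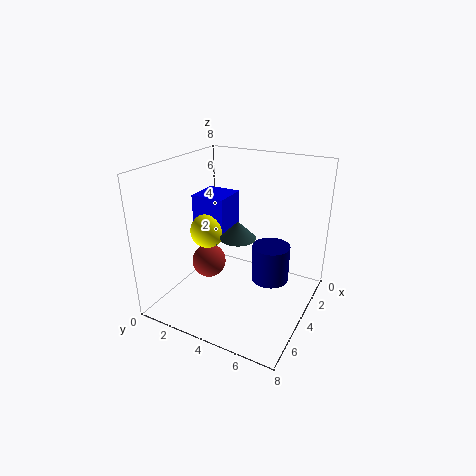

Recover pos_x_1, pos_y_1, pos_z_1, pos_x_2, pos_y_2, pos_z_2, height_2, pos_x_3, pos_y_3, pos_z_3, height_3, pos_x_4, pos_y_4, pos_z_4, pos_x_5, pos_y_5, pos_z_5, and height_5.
pos_x_1 = 4; pos_y_1 = 2; pos_z_1 = 4; pos_x_2 = 4; pos_y_2 = 4; pos_z_2 = 4; height_2 = 1; pos_x_3 = 4; pos_y_3 = 6; pos_z_3 = 2; height_3 = 2; pos_x_4 = 4; pos_y_4 = 2; pos_z_4 = 2; pos_x_5 = 2; pos_y_5 = 1; pos_z_5 = 4; height_5 = 2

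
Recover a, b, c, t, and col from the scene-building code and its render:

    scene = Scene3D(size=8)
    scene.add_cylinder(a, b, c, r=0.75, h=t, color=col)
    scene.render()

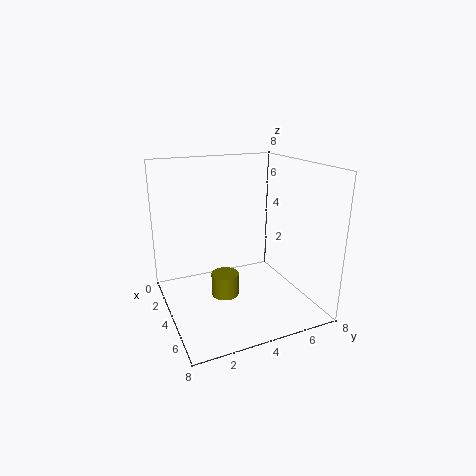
a = 4.5; b = 3; c = 1; t = 1.25; col = 'olive'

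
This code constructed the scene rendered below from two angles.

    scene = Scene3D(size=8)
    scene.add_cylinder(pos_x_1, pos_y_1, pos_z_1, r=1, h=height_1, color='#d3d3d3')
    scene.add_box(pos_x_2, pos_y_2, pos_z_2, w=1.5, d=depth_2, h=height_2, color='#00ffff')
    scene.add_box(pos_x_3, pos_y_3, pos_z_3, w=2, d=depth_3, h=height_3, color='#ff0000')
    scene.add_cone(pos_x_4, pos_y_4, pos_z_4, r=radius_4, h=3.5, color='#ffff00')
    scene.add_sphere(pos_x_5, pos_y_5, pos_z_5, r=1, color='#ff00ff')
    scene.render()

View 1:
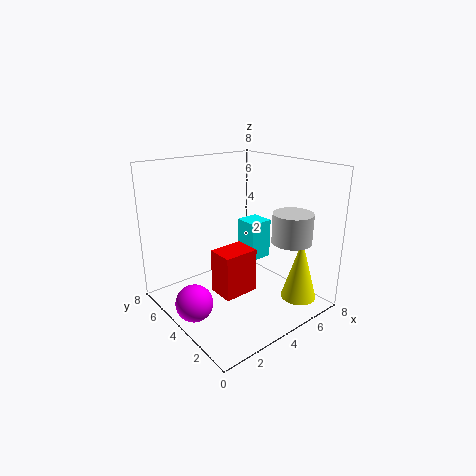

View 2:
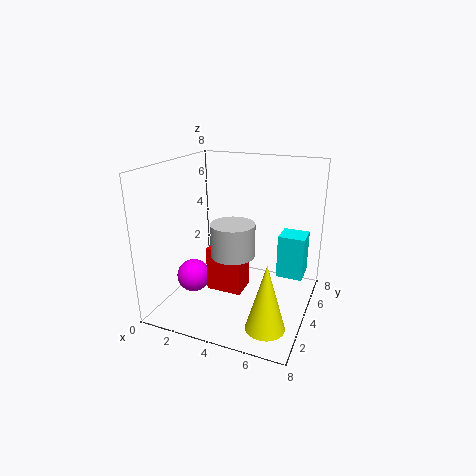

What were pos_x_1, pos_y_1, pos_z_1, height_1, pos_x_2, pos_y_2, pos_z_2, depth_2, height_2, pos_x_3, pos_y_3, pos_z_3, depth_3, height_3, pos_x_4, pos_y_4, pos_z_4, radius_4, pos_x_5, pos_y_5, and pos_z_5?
pos_x_1 = 5; pos_y_1 = 1; pos_z_1 = 4.5; height_1 = 1.5; pos_x_2 = 6; pos_y_2 = 5; pos_z_2 = 1.5; depth_2 = 1.5; height_2 = 2.5; pos_x_3 = 2.5; pos_y_3 = 3; pos_z_3 = 1; depth_3 = 1.5; height_3 = 2.5; pos_x_4 = 6.5; pos_y_4 = 1.5; pos_z_4 = 0.5; radius_4 = 1; pos_x_5 = 1; pos_y_5 = 4; pos_z_5 = 1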